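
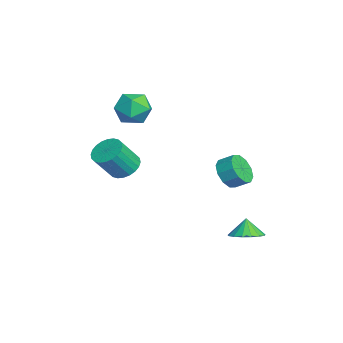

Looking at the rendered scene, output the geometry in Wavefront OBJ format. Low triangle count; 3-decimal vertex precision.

v 2.536 3.58 -3.259
v 3.475 3.72 -2.859
v 2.084 3.6 -2.201
v 3.311 4.178 -2.939
v 2.97 4.499 -3.091
v 2.529 4.609 -3.282
v 2.09 4.484 -3.467
v 1.753 4.151 -3.605
v 1.595 3.688 -3.663
v 1.653 3.199 -3.629
v 1.914 2.798 -3.51
v 2.317 2.576 -3.333
v 2.77 2.584 -3.139
v 3.17 2.819 -2.972
v 3.424 3.229 -2.872
v -2.435 -2.693 -0.263
v -1.463 -2.472 -0.479
v -0.872 -3.507 1.128
v -1.845 -3.727 1.343
v -1.562 -2.166 -0.245
v -0.971 -3.2 1.361
v -1.794 -1.94 -0.014
v -1.204 -2.974 1.592
v -2.124 -1.828 0.179
v -1.533 -2.862 1.785
v -2.501 -1.848 0.304
v -1.91 -2.882 1.911
v -2.868 -1.997 0.344
v -2.277 -3.031 1.95
v -3.169 -2.252 0.291
v -2.578 -3.286 1.897
v -3.359 -2.573 0.153
v -2.768 -3.607 1.76
v -3.408 -2.913 -0.048
v -2.817 -3.948 1.559
v -3.309 -3.22 -0.281
v -2.718 -4.254 1.325
v -3.076 -3.446 -0.512
v -2.486 -4.48 1.094
v -2.747 -3.558 -0.705
v -2.156 -4.592 0.901
v -2.37 -3.538 -0.831
v -1.779 -4.572 0.776
v -2.003 -3.389 -0.87
v -1.412 -4.423 0.736
v -1.702 -3.134 -0.817
v -1.111 -4.168 0.789
v -1.512 -2.813 -0.68
v -0.921 -3.847 0.927
v -1.538 2.95 -0.661
v -0.528 2.615 -0.774
v -0.192 3.436 -0.212
v -1.202 3.77 -0.099
v -0.667 3.018 -1.28
v -0.332 3.839 -0.717
v -1.139 3.395 -1.549
v -0.804 4.216 -0.986
v -1.763 3.602 -1.479
v -1.428 4.423 -0.916
v -2.301 3.559 -1.097
v -1.966 4.38 -0.534
v -2.548 3.284 -0.548
v -2.212 4.105 0.014
v -2.408 2.881 -0.043
v -2.073 3.702 0.52
v -1.936 2.504 0.226
v -1.601 3.325 0.789
v -1.312 2.297 0.156
v -0.977 3.118 0.719
v -0.774 2.34 -0.226
v -0.439 3.161 0.337
v -3.482 -1.074 3.71
v -2.368 -1.269 4.221
v -3.832 -3.051 3.719
v -2.718 -3.246 4.23
v -3.615 -2.695 4.887
v -3.399 -1.473 4.882
v -2.801 -2.847 3.058
v -2.585 -1.625 3.053
v -1.948 -2.365 3.819
v -2.451 -2.27 4.949
v -3.749 -2.05 2.991
v -4.252 -1.955 4.121
f 2 1 4
f 2 4 3
f 4 1 5
f 4 5 3
f 5 1 6
f 5 6 3
f 6 1 7
f 6 7 3
f 7 1 8
f 7 8 3
f 8 1 9
f 8 9 3
f 9 1 10
f 9 10 3
f 10 1 11
f 10 11 3
f 11 1 12
f 11 12 3
f 12 1 13
f 12 13 3
f 13 1 14
f 13 14 3
f 14 1 15
f 14 15 3
f 15 1 2
f 15 2 3
f 17 16 20
f 17 20 18
f 18 20 21
f 18 21 19
f 20 16 22
f 20 22 21
f 21 22 23
f 21 23 19
f 22 16 24
f 22 24 23
f 23 24 25
f 23 25 19
f 24 16 26
f 24 26 25
f 25 26 27
f 25 27 19
f 26 16 28
f 26 28 27
f 27 28 29
f 27 29 19
f 28 16 30
f 28 30 29
f 29 30 31
f 29 31 19
f 30 16 32
f 30 32 31
f 31 32 33
f 31 33 19
f 32 16 34
f 32 34 33
f 33 34 35
f 33 35 19
f 34 16 36
f 34 36 35
f 35 36 37
f 35 37 19
f 36 16 38
f 36 38 37
f 37 38 39
f 37 39 19
f 38 16 40
f 38 40 39
f 39 40 41
f 39 41 19
f 40 16 42
f 40 42 41
f 41 42 43
f 41 43 19
f 42 16 44
f 42 44 43
f 43 44 45
f 43 45 19
f 44 16 46
f 44 46 45
f 45 46 47
f 45 47 19
f 46 16 48
f 46 48 47
f 47 48 49
f 47 49 19
f 48 16 17
f 48 17 49
f 49 17 18
f 49 18 19
f 51 50 54
f 51 54 52
f 52 54 55
f 52 55 53
f 54 50 56
f 54 56 55
f 55 56 57
f 55 57 53
f 56 50 58
f 56 58 57
f 57 58 59
f 57 59 53
f 58 50 60
f 58 60 59
f 59 60 61
f 59 61 53
f 60 50 62
f 60 62 61
f 61 62 63
f 61 63 53
f 62 50 64
f 62 64 63
f 63 64 65
f 63 65 53
f 64 50 66
f 64 66 65
f 65 66 67
f 65 67 53
f 66 50 68
f 66 68 67
f 67 68 69
f 67 69 53
f 68 50 70
f 68 70 69
f 69 70 71
f 69 71 53
f 70 50 51
f 70 51 71
f 71 51 52
f 71 52 53
f 72 83 77
f 72 77 73
f 72 73 79
f 72 79 82
f 72 82 83
f 73 77 81
f 77 83 76
f 83 82 74
f 82 79 78
f 79 73 80
f 75 81 76
f 75 76 74
f 75 74 78
f 75 78 80
f 75 80 81
f 76 81 77
f 74 76 83
f 78 74 82
f 80 78 79
f 81 80 73



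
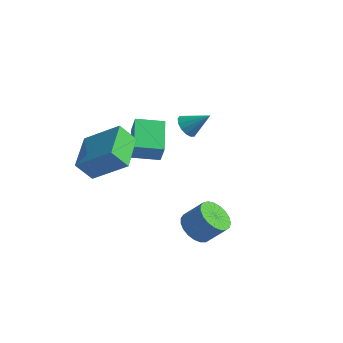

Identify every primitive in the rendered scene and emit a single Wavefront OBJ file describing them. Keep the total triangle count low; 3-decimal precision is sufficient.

v -2.311 -3.185 2.481
v -2.904 -3.695 3.47
v -3.172 -1.302 2.936
v -3.765 -1.812 3.925
v -0.595 -2.708 3.755
v -1.188 -3.218 4.744
v -1.456 -0.825 4.21
v -2.049 -1.335 5.199
v 2.517 -1.815 0.186
v 3.033 -1.33 -0.417
v 3.9 -1 0.591
v 3.383 -1.485 1.194
v 2.784 -1.063 -0.291
v 3.651 -0.732 0.718
v 2.489 -0.925 -0.082
v 3.355 -0.595 0.926
v 2.199 -0.942 0.173
v 3.065 -0.611 1.181
v 1.963 -1.109 0.43
v 2.83 -0.778 1.438
v 1.824 -1.399 0.645
v 2.69 -1.068 1.653
v 1.804 -1.76 0.78
v 2.67 -1.43 1.789
v 1.907 -2.131 0.813
v 2.774 -1.801 1.822
v 2.116 -2.448 0.737
v 2.983 -2.117 1.746
v 2.394 -2.655 0.566
v 3.261 -2.324 1.575
v 2.694 -2.717 0.329
v 3.56 -2.386 1.338
v 2.962 -2.623 0.068
v 3.829 -2.292 1.076
v 3.154 -2.389 -0.174
v 4.021 -2.059 0.835
v 3.236 -2.057 -0.353
v 4.102 -1.726 0.656
v 3.193 -1.682 -0.439
v 4.059 -1.351 0.57
v -1.269 3.136 2.977
v -0.797 2.729 2.637
v -0.231 3.584 3.883
v -0.786 3.053 2.464
v -0.904 3.399 2.428
v -1.12 3.675 2.539
v -1.376 3.806 2.767
v -1.604 3.757 3.052
v -1.742 3.543 3.316
v -1.753 3.219 3.49
v -1.635 2.873 3.525
v -1.419 2.597 3.414
v -1.162 2.466 3.186
v -0.935 2.514 2.901
v -3.31 1.355 2.976
v -2.889 1.089 4.035
v -2.163 2.227 2.74
v -1.743 1.961 3.799
v -2.317 -0.161 2.201
v -1.897 -0.427 3.26
v -1.171 0.711 1.965
v -0.75 0.445 3.024
f 2 4 1
f 5 2 1
f 1 4 3
f 3 5 1
f 2 8 4
f 6 2 5
f 6 8 2
f 4 8 3
f 7 5 3
f 3 8 7
f 7 6 5
f 8 6 7
f 10 9 13
f 10 13 11
f 11 13 14
f 11 14 12
f 13 9 15
f 13 15 14
f 14 15 16
f 14 16 12
f 15 9 17
f 15 17 16
f 16 17 18
f 16 18 12
f 17 9 19
f 17 19 18
f 18 19 20
f 18 20 12
f 19 9 21
f 19 21 20
f 20 21 22
f 20 22 12
f 21 9 23
f 21 23 22
f 22 23 24
f 22 24 12
f 23 9 25
f 23 25 24
f 24 25 26
f 24 26 12
f 25 9 27
f 25 27 26
f 26 27 28
f 26 28 12
f 27 9 29
f 27 29 28
f 28 29 30
f 28 30 12
f 29 9 31
f 29 31 30
f 30 31 32
f 30 32 12
f 31 9 33
f 31 33 32
f 32 33 34
f 32 34 12
f 33 9 35
f 33 35 34
f 34 35 36
f 34 36 12
f 35 9 37
f 35 37 36
f 36 37 38
f 36 38 12
f 37 9 39
f 37 39 38
f 38 39 40
f 38 40 12
f 39 9 10
f 39 10 40
f 40 10 11
f 40 11 12
f 42 41 44
f 42 44 43
f 44 41 45
f 44 45 43
f 45 41 46
f 45 46 43
f 46 41 47
f 46 47 43
f 47 41 48
f 47 48 43
f 48 41 49
f 48 49 43
f 49 41 50
f 49 50 43
f 50 41 51
f 50 51 43
f 51 41 52
f 51 52 43
f 52 41 53
f 52 53 43
f 53 41 54
f 53 54 43
f 54 41 42
f 54 42 43
f 56 58 55
f 59 56 55
f 55 58 57
f 57 59 55
f 56 62 58
f 60 56 59
f 60 62 56
f 58 62 57
f 61 59 57
f 57 62 61
f 61 60 59
f 62 60 61



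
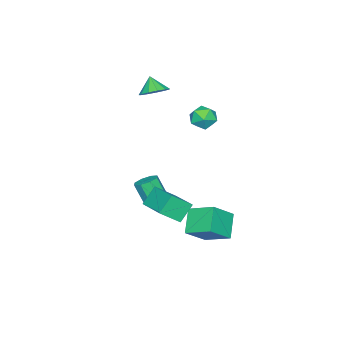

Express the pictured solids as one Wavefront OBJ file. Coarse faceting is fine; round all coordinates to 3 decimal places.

v -1.34 -3.59 2.889
v -0.87 -3.084 3.401
v -1.7 -4.13 3.751
v -1.301 -2.869 3.356
v -1.745 -2.883 3.162
v -2.06 -3.121 2.881
v -2.147 -3.508 2.603
v -1.977 -3.921 2.415
v -1.604 -4.229 2.378
v -1.148 -4.334 2.503
v -0.753 -4.203 2.75
v -0.544 -3.877 3.041
v -0.587 -3.46 3.284
v 2.032 -0.073 -2.048
v 2.835 -0.816 -1.159
v 2.993 1.59 -1.528
v 3.797 0.847 -0.638
v 2.863 -0.267 -2.962
v 3.667 -1.01 -2.072
v 3.825 1.396 -2.441
v 4.628 0.653 -1.552
v 0.236 1.296 3.181
v 0.922 0.922 3.462
v -0.302 0.098 2.898
v 0.384 -0.276 3.179
v -0.123 0.113 3.709
v 0.21 0.854 3.884
v 0.41 0.166 2.476
v 0.743 0.907 2.651
v 1.03 0.224 3.026
v 0.701 0.191 3.788
v -0.081 0.829 2.572
v -0.41 0.796 3.334
v 2.047 -1.231 -2.845
v 2.634 -1.556 -3.008
v 2.6 -2.253 -1.737
v 2.013 -1.929 -1.575
v 2.718 -1.1 -2.755
v 2.685 -1.797 -1.485
v 2.409 -0.721 -2.555
v 2.376 -1.418 -1.285
v 1.888 -0.641 -2.525
v 1.855 -1.338 -1.255
v 1.46 -0.907 -2.683
v 1.426 -1.604 -1.412
v 1.375 -1.363 -2.935
v 1.342 -2.06 -1.665
v 1.684 -1.742 -3.135
v 1.651 -2.439 -1.865
v 2.205 -1.822 -3.165
v 2.172 -2.519 -1.895
v 2.102 0.766 -2.699
v 2.045 2.262 -2.004
v 0.903 1.231 -3.796
v 0.846 2.726 -3.1
v 3.214 1.274 -3.7
v 3.157 2.769 -3.004
v 2.015 1.738 -4.796
v 1.958 3.234 -4.101
f 2 1 4
f 2 4 3
f 4 1 5
f 4 5 3
f 5 1 6
f 5 6 3
f 6 1 7
f 6 7 3
f 7 1 8
f 7 8 3
f 8 1 9
f 8 9 3
f 9 1 10
f 9 10 3
f 10 1 11
f 10 11 3
f 11 1 12
f 11 12 3
f 12 1 13
f 12 13 3
f 13 1 2
f 13 2 3
f 15 17 14
f 18 15 14
f 14 17 16
f 16 18 14
f 15 21 17
f 19 15 18
f 19 21 15
f 17 21 16
f 20 18 16
f 16 21 20
f 20 19 18
f 21 19 20
f 22 33 27
f 22 27 23
f 22 23 29
f 22 29 32
f 22 32 33
f 23 27 31
f 27 33 26
f 33 32 24
f 32 29 28
f 29 23 30
f 25 31 26
f 25 26 24
f 25 24 28
f 25 28 30
f 25 30 31
f 26 31 27
f 24 26 33
f 28 24 32
f 30 28 29
f 31 30 23
f 35 34 38
f 35 38 36
f 36 38 39
f 36 39 37
f 38 34 40
f 38 40 39
f 39 40 41
f 39 41 37
f 40 34 42
f 40 42 41
f 41 42 43
f 41 43 37
f 42 34 44
f 42 44 43
f 43 44 45
f 43 45 37
f 44 34 46
f 44 46 45
f 45 46 47
f 45 47 37
f 46 34 48
f 46 48 47
f 47 48 49
f 47 49 37
f 48 34 50
f 48 50 49
f 49 50 51
f 49 51 37
f 50 34 35
f 50 35 51
f 51 35 36
f 51 36 37
f 53 55 52
f 56 53 52
f 52 55 54
f 54 56 52
f 53 59 55
f 57 53 56
f 57 59 53
f 55 59 54
f 58 56 54
f 54 59 58
f 58 57 56
f 59 57 58



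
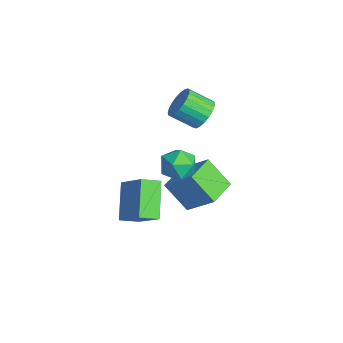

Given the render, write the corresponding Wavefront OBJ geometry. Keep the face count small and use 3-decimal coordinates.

v -0.417 2.51 1.891
v 0.192 3.3 1.839
v 0.768 1.56 1.341
v 1.377 2.35 1.289
v 1.089 1.999 2.179
v 0.356 2.587 2.519
v 0.604 2.273 0.661
v -0.129 2.861 1.001
v 0.823 3.154 1.079
v 1.123 2.984 2.017
v -0.163 1.876 1.163
v 0.137 1.706 2.101
v -3.083 1.44 -2.698
v -3.002 0.435 -2.284
v -1.628 2.116 -1.344
v -1.546 1.112 -0.93
v -1.514 0.968 -4.15
v -1.432 -0.036 -3.736
v -0.058 1.645 -2.796
v 0.023 0.64 -2.382
v -1.397 3.337 -3.662
v -2.224 2.405 -2.254
v -2.634 4.503 -3.617
v -3.461 3.571 -2.21
v -0.339 4.409 -2.33
v -1.166 3.477 -0.923
v -1.576 5.575 -2.286
v -2.403 4.643 -0.878
v -2.752 4.505 2.253
v -1.956 4.097 2.088
v -2.371 2.948 2.923
v -3.168 3.355 3.087
v -1.879 4.296 2.4
v -2.294 3.147 3.235
v -1.953 4.531 2.687
v -2.369 3.382 3.522
v -2.166 4.762 2.899
v -2.581 3.613 3.734
v -2.48 4.948 2.999
v -2.895 3.799 3.834
v -2.841 5.058 2.97
v -3.256 3.908 3.805
v -3.186 5.071 2.817
v -3.602 3.922 3.652
v -3.457 4.987 2.566
v -3.873 3.838 3.401
v -3.606 4.82 2.261
v -4.021 3.67 3.096
v -3.607 4.598 1.955
v -4.023 3.448 2.79
v -3.46 4.359 1.7
v -3.876 3.21 2.535
v -3.191 4.146 1.541
v -3.607 2.997 2.375
v -2.846 3.995 1.504
v -3.262 2.846 2.339
v -2.485 3.932 1.598
v -2.901 2.783 2.432
v -2.17 3.968 1.804
v -2.586 2.819 2.639
f 1 12 6
f 1 6 2
f 1 2 8
f 1 8 11
f 1 11 12
f 2 6 10
f 6 12 5
f 12 11 3
f 11 8 7
f 8 2 9
f 4 10 5
f 4 5 3
f 4 3 7
f 4 7 9
f 4 9 10
f 5 10 6
f 3 5 12
f 7 3 11
f 9 7 8
f 10 9 2
f 14 16 13
f 17 14 13
f 13 16 15
f 15 17 13
f 14 20 16
f 18 14 17
f 18 20 14
f 16 20 15
f 19 17 15
f 15 20 19
f 19 18 17
f 20 18 19
f 22 24 21
f 25 22 21
f 21 24 23
f 23 25 21
f 22 28 24
f 26 22 25
f 26 28 22
f 24 28 23
f 27 25 23
f 23 28 27
f 27 26 25
f 28 26 27
f 30 29 33
f 30 33 31
f 31 33 34
f 31 34 32
f 33 29 35
f 33 35 34
f 34 35 36
f 34 36 32
f 35 29 37
f 35 37 36
f 36 37 38
f 36 38 32
f 37 29 39
f 37 39 38
f 38 39 40
f 38 40 32
f 39 29 41
f 39 41 40
f 40 41 42
f 40 42 32
f 41 29 43
f 41 43 42
f 42 43 44
f 42 44 32
f 43 29 45
f 43 45 44
f 44 45 46
f 44 46 32
f 45 29 47
f 45 47 46
f 46 47 48
f 46 48 32
f 47 29 49
f 47 49 48
f 48 49 50
f 48 50 32
f 49 29 51
f 49 51 50
f 50 51 52
f 50 52 32
f 51 29 53
f 51 53 52
f 52 53 54
f 52 54 32
f 53 29 55
f 53 55 54
f 54 55 56
f 54 56 32
f 55 29 57
f 55 57 56
f 56 57 58
f 56 58 32
f 57 29 59
f 57 59 58
f 58 59 60
f 58 60 32
f 59 29 30
f 59 30 60
f 60 30 31
f 60 31 32



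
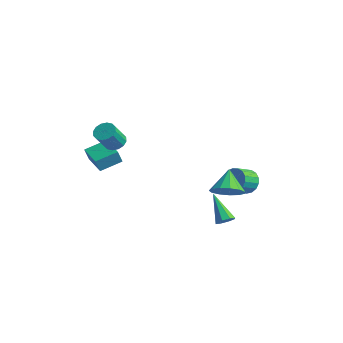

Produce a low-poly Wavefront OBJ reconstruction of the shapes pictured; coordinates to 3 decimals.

v -2.444 -1.931 0.57
v -2.084 -2.389 0.164
v -1.856 -3.308 1.404
v -2.216 -2.849 1.81
v -1.83 -2.155 0.291
v -1.603 -3.074 1.531
v -1.741 -1.861 0.493
v -1.514 -2.78 1.733
v -1.84 -1.585 0.715
v -1.613 -2.504 1.955
v -2.101 -1.402 0.899
v -1.874 -2.321 2.139
v -2.454 -1.361 0.994
v -2.227 -2.28 2.234
v -2.804 -1.472 0.976
v -2.576 -2.391 2.216
v -3.057 -1.706 0.849
v -2.83 -2.625 2.089
v -3.146 -2 0.647
v -2.919 -2.919 1.887
v -3.047 -2.276 0.425
v -2.82 -3.195 1.665
v -2.786 -2.459 0.241
v -2.559 -3.378 1.481
v -2.433 -2.5 0.146
v -2.206 -3.419 1.386
v -4.74 -2.133 -1.798
v -4.716 -2.471 -0.889
v -4.37 -0.796 -1.311
v -4.347 -1.134 -0.402
v -3.153 -2.506 -1.978
v -3.13 -2.844 -1.069
v -2.784 -1.169 -1.491
v -2.76 -1.507 -0.582
v 2.245 4.078 -2.843
v 2.89 4.343 -2.322
v 2.9 3.287 -1.797
v 2.255 3.022 -2.317
v 2.544 4.444 -2.112
v 2.555 3.388 -1.587
v 2.131 4.461 -2.07
v 2.141 3.405 -1.545
v 1.743 4.391 -2.204
v 1.753 3.334 -1.679
v 1.47 4.248 -2.485
v 1.481 3.192 -1.96
v 1.375 4.067 -2.848
v 1.385 3.011 -2.322
v 1.479 3.888 -3.209
v 1.489 2.832 -2.684
v 1.758 3.753 -3.487
v 1.769 2.697 -2.961
v 2.149 3.693 -3.617
v 2.16 2.636 -3.091
v 2.562 3.72 -3.569
v 2.573 2.664 -3.044
v 2.902 3.83 -3.356
v 2.913 2.773 -2.83
v 3.092 3.996 -3.024
v 3.102 2.94 -2.499
v 3.087 4.182 -2.651
v 3.098 3.125 -2.126
v 3.626 1.226 -4.417
v 4.063 1.194 -3.993
v 2.194 1.514 -2.923
v 3.993 1.63 -4.144
v 3.708 1.829 -4.456
v 3.375 1.675 -4.745
v 3.189 1.257 -4.842
v 3.26 0.822 -4.69
v 3.544 0.622 -4.379
v 3.877 0.776 -4.09
v 3.979 1.033 -1.769
v 4.642 0.669 -1.07
v 3.181 1.847 -0.591
v 4.866 1.169 -1.263
v 4.808 1.625 -1.617
v 4.487 1.894 -2.019
v 4.005 1.889 -2.342
v 3.515 1.612 -2.484
v 3.172 1.152 -2.398
v 3.086 0.654 -2.113
v 3.283 0.276 -1.719
v 3.701 0.139 -1.341
v 4.208 0.286 -1.099
f 2 1 5
f 2 5 3
f 3 5 6
f 3 6 4
f 5 1 7
f 5 7 6
f 6 7 8
f 6 8 4
f 7 1 9
f 7 9 8
f 8 9 10
f 8 10 4
f 9 1 11
f 9 11 10
f 10 11 12
f 10 12 4
f 11 1 13
f 11 13 12
f 12 13 14
f 12 14 4
f 13 1 15
f 13 15 14
f 14 15 16
f 14 16 4
f 15 1 17
f 15 17 16
f 16 17 18
f 16 18 4
f 17 1 19
f 17 19 18
f 18 19 20
f 18 20 4
f 19 1 21
f 19 21 20
f 20 21 22
f 20 22 4
f 21 1 23
f 21 23 22
f 22 23 24
f 22 24 4
f 23 1 25
f 23 25 24
f 24 25 26
f 24 26 4
f 25 1 2
f 25 2 26
f 26 2 3
f 26 3 4
f 28 30 27
f 31 28 27
f 27 30 29
f 29 31 27
f 28 34 30
f 32 28 31
f 32 34 28
f 30 34 29
f 33 31 29
f 29 34 33
f 33 32 31
f 34 32 33
f 36 35 39
f 36 39 37
f 37 39 40
f 37 40 38
f 39 35 41
f 39 41 40
f 40 41 42
f 40 42 38
f 41 35 43
f 41 43 42
f 42 43 44
f 42 44 38
f 43 35 45
f 43 45 44
f 44 45 46
f 44 46 38
f 45 35 47
f 45 47 46
f 46 47 48
f 46 48 38
f 47 35 49
f 47 49 48
f 48 49 50
f 48 50 38
f 49 35 51
f 49 51 50
f 50 51 52
f 50 52 38
f 51 35 53
f 51 53 52
f 52 53 54
f 52 54 38
f 53 35 55
f 53 55 54
f 54 55 56
f 54 56 38
f 55 35 57
f 55 57 56
f 56 57 58
f 56 58 38
f 57 35 59
f 57 59 58
f 58 59 60
f 58 60 38
f 59 35 61
f 59 61 60
f 60 61 62
f 60 62 38
f 61 35 36
f 61 36 62
f 62 36 37
f 62 37 38
f 64 63 66
f 64 66 65
f 66 63 67
f 66 67 65
f 67 63 68
f 67 68 65
f 68 63 69
f 68 69 65
f 69 63 70
f 69 70 65
f 70 63 71
f 70 71 65
f 71 63 72
f 71 72 65
f 72 63 64
f 72 64 65
f 74 73 76
f 74 76 75
f 76 73 77
f 76 77 75
f 77 73 78
f 77 78 75
f 78 73 79
f 78 79 75
f 79 73 80
f 79 80 75
f 80 73 81
f 80 81 75
f 81 73 82
f 81 82 75
f 82 73 83
f 82 83 75
f 83 73 84
f 83 84 75
f 84 73 85
f 84 85 75
f 85 73 74
f 85 74 75



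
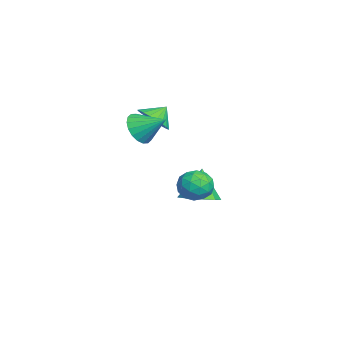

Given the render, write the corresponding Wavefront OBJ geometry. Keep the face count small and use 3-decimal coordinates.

v 0.503 -1.912 1.674
v 1.342 -2.26 1.608
v 1.037 -0.768 2.426
v 1.314 -2.029 1.277
v 1.125 -1.775 1.024
v 0.814 -1.548 0.9
v 0.44 -1.394 0.929
v 0.08 -1.342 1.106
v -0.197 -1.403 1.395
v -0.335 -1.565 1.739
v -0.307 -1.796 2.071
v -0.119 -2.05 2.324
v 0.193 -2.277 2.448
v 0.566 -2.431 2.419
v 0.927 -2.483 2.242
v 1.204 -2.422 1.953
v -2.934 -1.237 0.766
v -2.068 -1.136 1.116
v -3.286 -0.603 1.454
v -2.08 -0.853 0.847
v -2.241 -0.635 0.565
v -2.521 -0.522 0.317
v -2.873 -0.533 0.147
v -3.236 -0.665 0.084
v -3.546 -0.896 0.139
v -3.75 -1.187 0.302
v -3.814 -1.486 0.546
v -3.725 -1.742 0.828
v -3.5 -1.911 1.099
v -3.176 -1.963 1.312
v -2.811 -1.89 1.431
v -2.468 -1.704 1.435
v -2.204 -1.438 1.324
v 1.476 1.097 -1.441
v 2.173 0.862 -1.949
v 1.867 0.118 -0.451
v 2.564 -0.117 -0.959
v 2.549 0.684 -0.564
v 2.307 1.29 -1.175
v 1.733 -0.31 -1.225
v 1.491 0.296 -1.836
v 2.332 -0.007 -1.815
v 2.836 0.607 -1.406
v 1.204 0.373 -0.994
v 1.708 0.987 -0.585
v 1.79 1.066 -1.782
v 2.25 -0.086 -0.618
v 2.241 0.386 -0.386
v 2.651 0.247 -0.684
v 1.869 1.317 -1.327
v 2.279 1.179 -1.626
v 2.5 1.074 -0.811
v 1.761 -0.199 -0.774
v 2.171 -0.337 -1.073
v 1.389 0.733 -1.716
v 1.799 0.594 -2.014
v 1.54 -0.094 -1.589
v 2.293 0.416 -2.002
v 2.523 -0.159 -1.42
v 2.034 -0.272 -1.576
v 1.892 0.083 -1.935
v 2.59 0.778 -1.761
v 2.819 0.202 -1.18
v 2.811 0.673 -0.947
v 2.669 1.029 -1.307
v 2.683 0.267 -1.683
v 1.221 0.778 -1.22
v 1.45 0.202 -0.639
v 1.371 -0.049 -1.093
v 1.229 0.307 -1.453
v 1.517 1.139 -0.98
v 1.747 0.564 -0.398
v 2.148 0.897 -0.465
v 2.006 1.252 -0.824
v 1.357 0.713 -0.717
v -3.564 0.939 -4.739
v -2.613 0.92 -4.318
v -4.296 1.101 -3.081
v -2.853 1.658 -4.496
v -3.509 1.975 -4.816
v -4.198 1.685 -5.092
v -4.515 0.958 -5.161
v -4.275 0.22 -4.983
v -3.619 -0.097 -4.662
v -2.931 0.193 -4.387
f 2 1 4
f 2 4 3
f 4 1 5
f 4 5 3
f 5 1 6
f 5 6 3
f 6 1 7
f 6 7 3
f 7 1 8
f 7 8 3
f 8 1 9
f 8 9 3
f 9 1 10
f 9 10 3
f 10 1 11
f 10 11 3
f 11 1 12
f 11 12 3
f 12 1 13
f 12 13 3
f 13 1 14
f 13 14 3
f 14 1 15
f 14 15 3
f 15 1 16
f 15 16 3
f 16 1 2
f 16 2 3
f 18 17 20
f 18 20 19
f 20 17 21
f 20 21 19
f 21 17 22
f 21 22 19
f 22 17 23
f 22 23 19
f 23 17 24
f 23 24 19
f 24 17 25
f 24 25 19
f 25 17 26
f 25 26 19
f 26 17 27
f 26 27 19
f 27 17 28
f 27 28 19
f 28 17 29
f 28 29 19
f 29 17 30
f 29 30 19
f 30 17 31
f 30 31 19
f 31 17 32
f 31 32 19
f 32 17 33
f 32 33 19
f 33 17 18
f 33 18 19
f 34 71 50
f 71 45 74
f 50 74 39
f 71 74 50
f 34 50 46
f 50 39 51
f 46 51 35
f 50 51 46
f 34 46 55
f 46 35 56
f 55 56 41
f 46 56 55
f 34 55 67
f 55 41 70
f 67 70 44
f 55 70 67
f 34 67 71
f 67 44 75
f 71 75 45
f 67 75 71
f 35 51 62
f 51 39 65
f 62 65 43
f 51 65 62
f 39 74 52
f 74 45 73
f 52 73 38
f 74 73 52
f 45 75 72
f 75 44 68
f 72 68 36
f 75 68 72
f 44 70 69
f 70 41 57
f 69 57 40
f 70 57 69
f 41 56 61
f 56 35 58
f 61 58 42
f 56 58 61
f 37 63 49
f 63 43 64
f 49 64 38
f 63 64 49
f 37 49 47
f 49 38 48
f 47 48 36
f 49 48 47
f 37 47 54
f 47 36 53
f 54 53 40
f 47 53 54
f 37 54 59
f 54 40 60
f 59 60 42
f 54 60 59
f 37 59 63
f 59 42 66
f 63 66 43
f 59 66 63
f 38 64 52
f 64 43 65
f 52 65 39
f 64 65 52
f 36 48 72
f 48 38 73
f 72 73 45
f 48 73 72
f 40 53 69
f 53 36 68
f 69 68 44
f 53 68 69
f 42 60 61
f 60 40 57
f 61 57 41
f 60 57 61
f 43 66 62
f 66 42 58
f 62 58 35
f 66 58 62
f 77 76 79
f 77 79 78
f 79 76 80
f 79 80 78
f 80 76 81
f 80 81 78
f 81 76 82
f 81 82 78
f 82 76 83
f 82 83 78
f 83 76 84
f 83 84 78
f 84 76 85
f 84 85 78
f 85 76 77
f 85 77 78



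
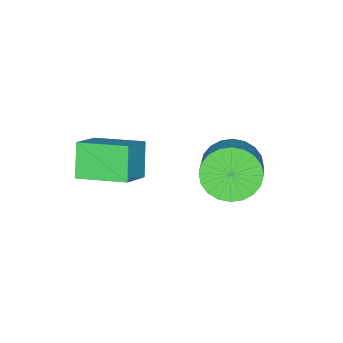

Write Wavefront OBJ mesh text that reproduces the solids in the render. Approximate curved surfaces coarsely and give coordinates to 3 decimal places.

v 1.937 -3.257 0.894
v 2.974 -3.031 1.61
v 1.332 -1.669 1.271
v 2.369 -1.444 1.986
v 2.551 -2.776 -0.146
v 3.588 -2.551 0.569
v 1.946 -1.189 0.23
v 2.983 -0.963 0.946
v -0.84 0.045 -0.551
v -0.186 0.066 -1.294
v 1.035 0.977 -0.191
v 0.38 0.955 0.551
v -0.378 0.396 -1.353
v 0.843 1.307 -0.251
v -0.641 0.672 -1.29
v 0.58 1.583 -0.188
v -0.934 0.853 -1.115
v 0.287 1.764 -0.013
v -1.213 0.911 -0.854
v 0.008 1.821 0.248
v -1.435 0.836 -0.547
v -0.214 1.747 0.555
v -1.566 0.642 -0.24
v -0.346 1.552 0.862
v -1.587 0.356 0.019
v -0.367 1.267 1.121
v -1.495 0.023 0.191
v -0.274 0.934 1.294
v -1.303 -0.307 0.251
v -0.082 0.604 1.353
v -1.04 -0.583 0.188
v 0.181 0.328 1.29
v -0.747 -0.764 0.013
v 0.474 0.147 1.115
v -0.468 -0.821 -0.248
v 0.753 0.089 0.854
v -0.246 -0.747 -0.555
v 0.975 0.164 0.547
v -0.114 -0.552 -0.862
v 1.106 0.358 0.24
v -0.093 -0.267 -1.121
v 1.127 0.644 -0.019
f 2 4 1
f 5 2 1
f 1 4 3
f 3 5 1
f 2 8 4
f 6 2 5
f 6 8 2
f 4 8 3
f 7 5 3
f 3 8 7
f 7 6 5
f 8 6 7
f 10 9 13
f 10 13 11
f 11 13 14
f 11 14 12
f 13 9 15
f 13 15 14
f 14 15 16
f 14 16 12
f 15 9 17
f 15 17 16
f 16 17 18
f 16 18 12
f 17 9 19
f 17 19 18
f 18 19 20
f 18 20 12
f 19 9 21
f 19 21 20
f 20 21 22
f 20 22 12
f 21 9 23
f 21 23 22
f 22 23 24
f 22 24 12
f 23 9 25
f 23 25 24
f 24 25 26
f 24 26 12
f 25 9 27
f 25 27 26
f 26 27 28
f 26 28 12
f 27 9 29
f 27 29 28
f 28 29 30
f 28 30 12
f 29 9 31
f 29 31 30
f 30 31 32
f 30 32 12
f 31 9 33
f 31 33 32
f 32 33 34
f 32 34 12
f 33 9 35
f 33 35 34
f 34 35 36
f 34 36 12
f 35 9 37
f 35 37 36
f 36 37 38
f 36 38 12
f 37 9 39
f 37 39 38
f 38 39 40
f 38 40 12
f 39 9 41
f 39 41 40
f 40 41 42
f 40 42 12
f 41 9 10
f 41 10 42
f 42 10 11
f 42 11 12



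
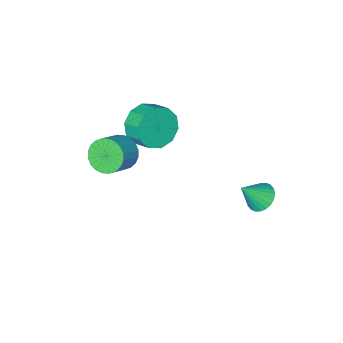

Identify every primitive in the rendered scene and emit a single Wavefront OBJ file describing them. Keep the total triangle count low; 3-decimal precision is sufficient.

v -0.535 -3.663 3.156
v 0.244 -3.277 2.498
v 0.154 -2.332 2.946
v -0.625 -2.717 3.604
v -0.35 -3.188 2.192
v -0.44 -2.243 2.64
v -1.014 -3.281 2.254
v -1.104 -2.336 2.703
v -1.496 -3.519 2.661
v -1.585 -2.574 3.109
v -1.61 -3.813 3.257
v -1.7 -2.867 3.705
v -1.314 -4.048 3.814
v -1.404 -3.103 4.262
v -0.72 -4.137 4.12
v -0.81 -3.192 4.568
v -0.056 -4.044 4.057
v -0.146 -3.099 4.506
v 0.425 -3.806 3.651
v 0.336 -2.861 4.099
v 0.54 -3.513 3.055
v 0.45 -2.567 3.503
v 1.556 -2.385 3.462
v 2.061 -2.408 2.742
v 3.07 -2.038 3.438
v 2.564 -2.015 4.158
v 1.948 -2.084 2.734
v 2.956 -1.714 3.43
v 1.775 -1.806 2.837
v 2.783 -1.436 3.533
v 1.569 -1.616 3.034
v 2.577 -1.246 3.731
v 1.36 -1.543 3.297
v 2.369 -1.173 3.994
v 1.182 -1.598 3.585
v 2.19 -1.228 4.282
v 1.06 -1.773 3.855
v 2.068 -1.403 4.551
v 1.014 -2.041 4.064
v 2.022 -1.671 4.76
v 1.05 -2.362 4.182
v 2.059 -1.992 4.878
v 1.164 -2.686 4.19
v 2.172 -2.316 4.886
v 1.337 -2.964 4.087
v 2.345 -2.594 4.783
v 1.543 -3.154 3.889
v 2.551 -2.784 4.586
v 1.751 -3.227 3.626
v 2.76 -2.857 4.323
v 1.93 -3.172 3.338
v 2.938 -2.802 4.035
v 2.052 -2.997 3.069
v 3.06 -2.627 3.765
v 2.098 -2.729 2.86
v 3.106 -2.359 3.556
v -3.561 0.907 -0.208
v -3.126 1.498 -0.441
v -2.639 0.653 0.868
v -3.312 1.635 -0.249
v -3.536 1.661 -0.051
v -3.764 1.572 0.123
v -3.962 1.382 0.247
v -4.098 1.119 0.301
v -4.152 0.825 0.278
v -4.116 0.543 0.181
v -3.996 0.316 0.024
v -3.81 0.18 -0.168
v -3.585 0.154 -0.366
v -3.357 0.243 -0.54
v -3.16 0.433 -0.664
v -3.024 0.695 -0.718
v -2.97 0.99 -0.695
v -3.005 1.272 -0.598
f 2 1 5
f 2 5 3
f 3 5 6
f 3 6 4
f 5 1 7
f 5 7 6
f 6 7 8
f 6 8 4
f 7 1 9
f 7 9 8
f 8 9 10
f 8 10 4
f 9 1 11
f 9 11 10
f 10 11 12
f 10 12 4
f 11 1 13
f 11 13 12
f 12 13 14
f 12 14 4
f 13 1 15
f 13 15 14
f 14 15 16
f 14 16 4
f 15 1 17
f 15 17 16
f 16 17 18
f 16 18 4
f 17 1 19
f 17 19 18
f 18 19 20
f 18 20 4
f 19 1 21
f 19 21 20
f 20 21 22
f 20 22 4
f 21 1 2
f 21 2 22
f 22 2 3
f 22 3 4
f 24 23 27
f 24 27 25
f 25 27 28
f 25 28 26
f 27 23 29
f 27 29 28
f 28 29 30
f 28 30 26
f 29 23 31
f 29 31 30
f 30 31 32
f 30 32 26
f 31 23 33
f 31 33 32
f 32 33 34
f 32 34 26
f 33 23 35
f 33 35 34
f 34 35 36
f 34 36 26
f 35 23 37
f 35 37 36
f 36 37 38
f 36 38 26
f 37 23 39
f 37 39 38
f 38 39 40
f 38 40 26
f 39 23 41
f 39 41 40
f 40 41 42
f 40 42 26
f 41 23 43
f 41 43 42
f 42 43 44
f 42 44 26
f 43 23 45
f 43 45 44
f 44 45 46
f 44 46 26
f 45 23 47
f 45 47 46
f 46 47 48
f 46 48 26
f 47 23 49
f 47 49 48
f 48 49 50
f 48 50 26
f 49 23 51
f 49 51 50
f 50 51 52
f 50 52 26
f 51 23 53
f 51 53 52
f 52 53 54
f 52 54 26
f 53 23 55
f 53 55 54
f 54 55 56
f 54 56 26
f 55 23 24
f 55 24 56
f 56 24 25
f 56 25 26
f 58 57 60
f 58 60 59
f 60 57 61
f 60 61 59
f 61 57 62
f 61 62 59
f 62 57 63
f 62 63 59
f 63 57 64
f 63 64 59
f 64 57 65
f 64 65 59
f 65 57 66
f 65 66 59
f 66 57 67
f 66 67 59
f 67 57 68
f 67 68 59
f 68 57 69
f 68 69 59
f 69 57 70
f 69 70 59
f 70 57 71
f 70 71 59
f 71 57 72
f 71 72 59
f 72 57 73
f 72 73 59
f 73 57 74
f 73 74 59
f 74 57 58
f 74 58 59



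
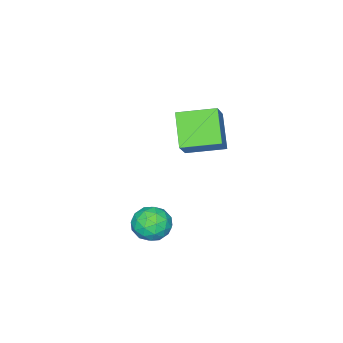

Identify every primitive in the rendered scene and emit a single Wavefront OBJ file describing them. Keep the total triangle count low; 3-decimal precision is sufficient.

v -3.583 -1.381 1.11
v -2.514 -0.879 2.346
v -2.505 -0.263 -0.275
v -1.436 0.238 0.962
v -2.404 -2.978 0.738
v -1.335 -2.477 1.975
v -1.326 -1.861 -0.646
v -0.257 -1.359 0.59
v 2.346 -0.425 -1.901
v 2.79 0.256 -1.285
v 3.73 -0.516 -2.795
v 4.174 0.165 -2.179
v 3.959 -0.771 -1.834
v 3.103 -0.714 -1.282
v 3.417 0.454 -2.798
v 2.561 0.511 -2.246
v 3.451 0.8 -1.839
v 3.786 0.042 -1.243
v 2.734 -0.302 -2.837
v 3.069 -1.06 -2.241
v 2.447 -0.076 -1.514
v 4.073 -0.184 -2.566
v 3.947 -0.733 -2.363
v 4.208 -0.333 -2.001
v 2.631 -0.647 -1.513
v 2.891 -0.247 -1.15
v 3.579 -0.85 -1.474
v 3.629 -0.013 -2.93
v 3.889 0.387 -2.567
v 2.312 0.073 -2.079
v 2.573 0.473 -1.717
v 2.941 0.59 -2.606
v 3.096 0.643 -1.478
v 3.909 0.59 -2.004
v 3.464 0.76 -2.368
v 2.962 0.793 -2.043
v 3.293 0.198 -1.128
v 4.106 0.145 -1.653
v 3.98 -0.405 -1.451
v 3.477 -0.372 -1.126
v 3.681 0.518 -1.454
v 2.414 -0.405 -2.427
v 3.227 -0.458 -2.952
v 3.043 0.112 -2.954
v 2.54 0.145 -2.629
v 2.611 -0.85 -2.076
v 3.424 -0.903 -2.602
v 3.558 -1.053 -2.037
v 3.056 -1.02 -1.712
v 2.839 -0.778 -2.626
f 2 4 1
f 5 2 1
f 1 4 3
f 3 5 1
f 2 8 4
f 6 2 5
f 6 8 2
f 4 8 3
f 7 5 3
f 3 8 7
f 7 6 5
f 8 6 7
f 9 46 25
f 46 20 49
f 25 49 14
f 46 49 25
f 9 25 21
f 25 14 26
f 21 26 10
f 25 26 21
f 9 21 30
f 21 10 31
f 30 31 16
f 21 31 30
f 9 30 42
f 30 16 45
f 42 45 19
f 30 45 42
f 9 42 46
f 42 19 50
f 46 50 20
f 42 50 46
f 10 26 37
f 26 14 40
f 37 40 18
f 26 40 37
f 14 49 27
f 49 20 48
f 27 48 13
f 49 48 27
f 20 50 47
f 50 19 43
f 47 43 11
f 50 43 47
f 19 45 44
f 45 16 32
f 44 32 15
f 45 32 44
f 16 31 36
f 31 10 33
f 36 33 17
f 31 33 36
f 12 38 24
f 38 18 39
f 24 39 13
f 38 39 24
f 12 24 22
f 24 13 23
f 22 23 11
f 24 23 22
f 12 22 29
f 22 11 28
f 29 28 15
f 22 28 29
f 12 29 34
f 29 15 35
f 34 35 17
f 29 35 34
f 12 34 38
f 34 17 41
f 38 41 18
f 34 41 38
f 13 39 27
f 39 18 40
f 27 40 14
f 39 40 27
f 11 23 47
f 23 13 48
f 47 48 20
f 23 48 47
f 15 28 44
f 28 11 43
f 44 43 19
f 28 43 44
f 17 35 36
f 35 15 32
f 36 32 16
f 35 32 36
f 18 41 37
f 41 17 33
f 37 33 10
f 41 33 37



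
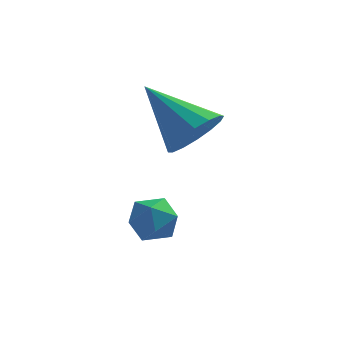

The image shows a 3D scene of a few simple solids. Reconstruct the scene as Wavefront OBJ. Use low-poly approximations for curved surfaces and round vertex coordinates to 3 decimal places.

v -1.096 2.348 -3.958
v -0.728 1.998 -3.411
v -1.212 1.302 -4.549
v -0.844 0.952 -4.002
v -1.528 1.223 -3.877
v -1.456 1.87 -3.512
v -0.484 1.43 -4.448
v -0.412 2.077 -4.083
v -0.349 1.431 -3.714
v -0.995 1.303 -3.361
v -0.945 1.997 -4.599
v -1.591 1.869 -4.246
v -0.051 3.046 -1.643
v 0.611 3.444 -1.162
v -1.449 3.914 -0.437
v 0.507 3.751 -1.504
v 0.253 3.87 -1.883
v -0.082 3.767 -2.197
v -0.409 3.472 -2.364
v -0.64 3.062 -2.337
v -0.713 2.648 -2.124
v -0.609 2.341 -1.783
v -0.356 2.223 -1.404
v -0.02 2.325 -1.089
v 0.307 2.621 -0.923
v 0.538 3.03 -0.95
f 1 12 6
f 1 6 2
f 1 2 8
f 1 8 11
f 1 11 12
f 2 6 10
f 6 12 5
f 12 11 3
f 11 8 7
f 8 2 9
f 4 10 5
f 4 5 3
f 4 3 7
f 4 7 9
f 4 9 10
f 5 10 6
f 3 5 12
f 7 3 11
f 9 7 8
f 10 9 2
f 14 13 16
f 14 16 15
f 16 13 17
f 16 17 15
f 17 13 18
f 17 18 15
f 18 13 19
f 18 19 15
f 19 13 20
f 19 20 15
f 20 13 21
f 20 21 15
f 21 13 22
f 21 22 15
f 22 13 23
f 22 23 15
f 23 13 24
f 23 24 15
f 24 13 25
f 24 25 15
f 25 13 26
f 25 26 15
f 26 13 14
f 26 14 15



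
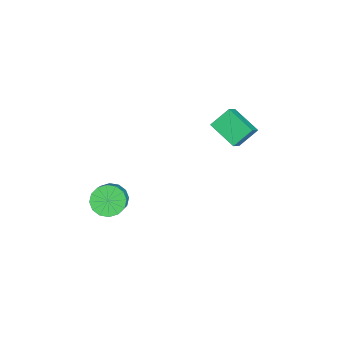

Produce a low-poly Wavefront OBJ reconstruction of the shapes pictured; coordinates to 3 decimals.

v -4.577 2.165 3.13
v -4.964 2.918 3.784
v -3.704 3.076 2.598
v -4.091 3.829 3.252
v -3.829 1.891 3.888
v -4.216 2.644 4.542
v -2.956 2.802 3.356
v -3.343 3.555 4.01
v -0.806 -2.028 2.114
v -0.352 -2.336 1.664
v 1.12 -2.379 3.175
v 0.666 -2.072 3.626
v -0.298 -1.975 1.621
v 1.174 -2.018 3.132
v -0.38 -1.628 1.711
v 1.092 -1.672 3.222
v -0.576 -1.389 1.909
v 0.896 -1.432 3.42
v -0.834 -1.321 2.162
v 0.638 -1.364 3.673
v -1.084 -1.442 2.402
v 0.388 -1.485 3.913
v -1.26 -1.721 2.565
v 0.212 -1.764 4.076
v -1.314 -2.082 2.608
v 0.158 -2.125 4.119
v -1.232 -2.428 2.518
v 0.24 -2.472 4.029
v -1.036 -2.668 2.32
v 0.436 -2.711 3.831
v -0.778 -2.736 2.067
v 0.694 -2.779 3.578
v -0.528 -2.615 1.827
v 0.944 -2.658 3.338
f 2 4 1
f 5 2 1
f 1 4 3
f 3 5 1
f 2 8 4
f 6 2 5
f 6 8 2
f 4 8 3
f 7 5 3
f 3 8 7
f 7 6 5
f 8 6 7
f 10 9 13
f 10 13 11
f 11 13 14
f 11 14 12
f 13 9 15
f 13 15 14
f 14 15 16
f 14 16 12
f 15 9 17
f 15 17 16
f 16 17 18
f 16 18 12
f 17 9 19
f 17 19 18
f 18 19 20
f 18 20 12
f 19 9 21
f 19 21 20
f 20 21 22
f 20 22 12
f 21 9 23
f 21 23 22
f 22 23 24
f 22 24 12
f 23 9 25
f 23 25 24
f 24 25 26
f 24 26 12
f 25 9 27
f 25 27 26
f 26 27 28
f 26 28 12
f 27 9 29
f 27 29 28
f 28 29 30
f 28 30 12
f 29 9 31
f 29 31 30
f 30 31 32
f 30 32 12
f 31 9 33
f 31 33 32
f 32 33 34
f 32 34 12
f 33 9 10
f 33 10 34
f 34 10 11
f 34 11 12



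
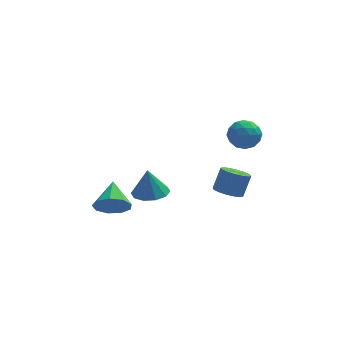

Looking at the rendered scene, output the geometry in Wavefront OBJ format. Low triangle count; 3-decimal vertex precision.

v 2.825 0.838 2.343
v 3.304 0.295 1.734
v 2.296 -0.415 3.046
v 2.775 -0.958 2.437
v 3.241 -0.44 3.076
v 3.569 0.335 2.642
v 2.031 -0.455 2.138
v 2.359 0.32 1.704
v 2.813 -0.504 1.608
v 3.561 -0.495 2.187
v 2.039 0.375 2.593
v 2.787 0.384 3.172
v 3.111 0.677 1.977
v 2.489 -0.797 2.803
v 2.763 -0.492 3.179
v 3.045 -0.811 2.821
v 3.267 0.7 2.51
v 3.548 0.38 2.153
v 3.511 -0.051 2.941
v 2.052 -0.5 2.627
v 2.333 -0.82 2.27
v 2.555 0.691 1.959
v 2.837 0.372 1.601
v 2.089 -0.069 1.839
v 3.104 -0.113 1.545
v 2.793 -0.849 1.958
v 2.356 -0.553 1.782
v 2.548 -0.098 1.527
v 3.544 -0.107 1.885
v 3.232 -0.844 2.298
v 3.507 -0.539 2.674
v 3.699 -0.084 2.419
v 3.255 -0.577 1.811
v 2.368 0.724 2.482
v 2.056 -0.013 2.895
v 1.901 -0.036 2.361
v 2.093 0.419 2.106
v 2.807 0.729 2.822
v 2.496 -0.007 3.235
v 3.052 -0.022 3.253
v 3.244 0.433 2.998
v 2.345 0.457 2.969
v 2.217 2.873 -4.159
v 2.745 3.392 -4.574
v 3.192 3.927 -3.337
v 2.663 3.407 -2.921
v 2.37 3.618 -4.536
v 2.816 4.153 -3.299
v 1.953 3.645 -4.397
v 2.4 4.18 -3.16
v 1.607 3.464 -4.194
v 2.054 3.999 -2.957
v 1.424 3.125 -3.982
v 1.871 3.66 -2.744
v 1.454 2.718 -3.816
v 1.901 3.253 -2.579
v 1.688 2.353 -3.743
v 2.135 2.888 -2.506
v 2.064 2.127 -3.781
v 2.51 2.662 -2.544
v 2.48 2.1 -3.92
v 2.927 2.635 -2.683
v 2.826 2.281 -4.123
v 3.273 2.816 -2.886
v 3.009 2.62 -4.336
v 3.456 3.155 -3.098
v 2.979 3.027 -4.501
v 3.426 3.562 -3.264
v -1.872 3.184 -4.274
v -1.077 2.51 -4.146
v -2.028 3.316 -2.606
v -0.83 3.11 -4.17
v -0.981 3.738 -4.234
v -1.472 4.154 -4.313
v -2.116 4.2 -4.377
v -2.667 3.858 -4.402
v -2.914 3.258 -4.377
v -2.763 2.63 -4.313
v -2.272 2.214 -4.234
v -1.628 2.168 -4.17
v -3.89 -1.959 -1.511
v -3.334 -2.355 -0.766
v -3.83 -0.441 -0.749
v -2.923 -2.119 -1.269
v -2.964 -1.809 -1.885
v -3.439 -1.569 -2.325
v -4.125 -1.512 -2.385
v -4.701 -1.664 -2.036
v -4.898 -1.955 -1.441
v -4.623 -2.247 -0.878
v -4.005 -2.405 -0.612
f 1 38 17
f 38 12 41
f 17 41 6
f 38 41 17
f 1 17 13
f 17 6 18
f 13 18 2
f 17 18 13
f 1 13 22
f 13 2 23
f 22 23 8
f 13 23 22
f 1 22 34
f 22 8 37
f 34 37 11
f 22 37 34
f 1 34 38
f 34 11 42
f 38 42 12
f 34 42 38
f 2 18 29
f 18 6 32
f 29 32 10
f 18 32 29
f 6 41 19
f 41 12 40
f 19 40 5
f 41 40 19
f 12 42 39
f 42 11 35
f 39 35 3
f 42 35 39
f 11 37 36
f 37 8 24
f 36 24 7
f 37 24 36
f 8 23 28
f 23 2 25
f 28 25 9
f 23 25 28
f 4 30 16
f 30 10 31
f 16 31 5
f 30 31 16
f 4 16 14
f 16 5 15
f 14 15 3
f 16 15 14
f 4 14 21
f 14 3 20
f 21 20 7
f 14 20 21
f 4 21 26
f 21 7 27
f 26 27 9
f 21 27 26
f 4 26 30
f 26 9 33
f 30 33 10
f 26 33 30
f 5 31 19
f 31 10 32
f 19 32 6
f 31 32 19
f 3 15 39
f 15 5 40
f 39 40 12
f 15 40 39
f 7 20 36
f 20 3 35
f 36 35 11
f 20 35 36
f 9 27 28
f 27 7 24
f 28 24 8
f 27 24 28
f 10 33 29
f 33 9 25
f 29 25 2
f 33 25 29
f 44 43 47
f 44 47 45
f 45 47 48
f 45 48 46
f 47 43 49
f 47 49 48
f 48 49 50
f 48 50 46
f 49 43 51
f 49 51 50
f 50 51 52
f 50 52 46
f 51 43 53
f 51 53 52
f 52 53 54
f 52 54 46
f 53 43 55
f 53 55 54
f 54 55 56
f 54 56 46
f 55 43 57
f 55 57 56
f 56 57 58
f 56 58 46
f 57 43 59
f 57 59 58
f 58 59 60
f 58 60 46
f 59 43 61
f 59 61 60
f 60 61 62
f 60 62 46
f 61 43 63
f 61 63 62
f 62 63 64
f 62 64 46
f 63 43 65
f 63 65 64
f 64 65 66
f 64 66 46
f 65 43 67
f 65 67 66
f 66 67 68
f 66 68 46
f 67 43 44
f 67 44 68
f 68 44 45
f 68 45 46
f 70 69 72
f 70 72 71
f 72 69 73
f 72 73 71
f 73 69 74
f 73 74 71
f 74 69 75
f 74 75 71
f 75 69 76
f 75 76 71
f 76 69 77
f 76 77 71
f 77 69 78
f 77 78 71
f 78 69 79
f 78 79 71
f 79 69 80
f 79 80 71
f 80 69 70
f 80 70 71
f 82 81 84
f 82 84 83
f 84 81 85
f 84 85 83
f 85 81 86
f 85 86 83
f 86 81 87
f 86 87 83
f 87 81 88
f 87 88 83
f 88 81 89
f 88 89 83
f 89 81 90
f 89 90 83
f 90 81 91
f 90 91 83
f 91 81 82
f 91 82 83



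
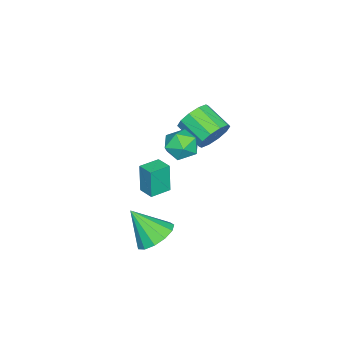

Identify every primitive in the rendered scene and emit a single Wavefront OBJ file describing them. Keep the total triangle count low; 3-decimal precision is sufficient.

v 0.543 -0.053 3.639
v 1.066 0.06 4.315
v 1.314 -1.14 3.225
v 1.837 -1.027 3.901
v 1.029 -1.304 4.022
v 0.553 -0.632 4.278
v 1.827 -0.448 3.262
v 1.351 0.224 3.518
v 1.859 -0.184 4.083
v 1.366 -0.713 4.552
v 1.014 -0.367 2.988
v 0.521 -0.896 3.457
v -2.009 -0.239 1.94
v -1.382 -0.192 2.584
v -1.924 -1.434 3.203
v -2.551 -1.481 2.56
v -1.828 0.09 2.758
v -2.371 -1.152 3.378
v -2.344 0.246 2.62
v -2.886 -0.996 3.239
v -2.732 0.217 2.222
v -3.274 -1.025 2.842
v -2.843 0.014 1.717
v -3.385 -1.228 2.336
v -2.636 -0.286 1.297
v -3.178 -1.528 1.916
v -2.189 -0.568 1.122
v -2.732 -1.81 1.742
v -1.674 -0.724 1.261
v -2.216 -1.966 1.88
v -1.286 -0.695 1.658
v -1.828 -1.937 2.278
v -1.175 -0.492 2.164
v -1.717 -1.734 2.783
v 1.975 -1.42 -2.158
v 2.749 -1.915 -2.579
v 2.005 -2.58 -0.742
v 2.977 -1.509 -2.251
v 2.887 -1.075 -1.894
v 2.508 -0.751 -1.621
v 1.96 -0.639 -1.518
v 1.416 -0.775 -1.618
v 1.05 -1.116 -1.89
v 0.978 -1.553 -2.246
v 1.223 -1.949 -2.575
v 1.706 -2.176 -2.771
v 2.275 -2.163 -2.773
v -0.57 -2.293 -0.85
v -0.735 -2.39 0.657
v -0.153 -1.593 -0.76
v -0.318 -1.69 0.748
v 0.318 -2.83 -0.788
v 0.153 -2.927 0.72
v 0.735 -2.13 -0.697
v 0.57 -2.227 0.81
f 1 12 6
f 1 6 2
f 1 2 8
f 1 8 11
f 1 11 12
f 2 6 10
f 6 12 5
f 12 11 3
f 11 8 7
f 8 2 9
f 4 10 5
f 4 5 3
f 4 3 7
f 4 7 9
f 4 9 10
f 5 10 6
f 3 5 12
f 7 3 11
f 9 7 8
f 10 9 2
f 14 13 17
f 14 17 15
f 15 17 18
f 15 18 16
f 17 13 19
f 17 19 18
f 18 19 20
f 18 20 16
f 19 13 21
f 19 21 20
f 20 21 22
f 20 22 16
f 21 13 23
f 21 23 22
f 22 23 24
f 22 24 16
f 23 13 25
f 23 25 24
f 24 25 26
f 24 26 16
f 25 13 27
f 25 27 26
f 26 27 28
f 26 28 16
f 27 13 29
f 27 29 28
f 28 29 30
f 28 30 16
f 29 13 31
f 29 31 30
f 30 31 32
f 30 32 16
f 31 13 33
f 31 33 32
f 32 33 34
f 32 34 16
f 33 13 14
f 33 14 34
f 34 14 15
f 34 15 16
f 36 35 38
f 36 38 37
f 38 35 39
f 38 39 37
f 39 35 40
f 39 40 37
f 40 35 41
f 40 41 37
f 41 35 42
f 41 42 37
f 42 35 43
f 42 43 37
f 43 35 44
f 43 44 37
f 44 35 45
f 44 45 37
f 45 35 46
f 45 46 37
f 46 35 47
f 46 47 37
f 47 35 36
f 47 36 37
f 49 51 48
f 52 49 48
f 48 51 50
f 50 52 48
f 49 55 51
f 53 49 52
f 53 55 49
f 51 55 50
f 54 52 50
f 50 55 54
f 54 53 52
f 55 53 54



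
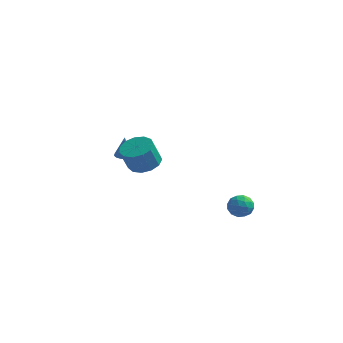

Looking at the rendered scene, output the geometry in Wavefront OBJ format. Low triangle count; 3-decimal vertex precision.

v -3.899 3.044 -1.098
v -3.53 3.423 -1.132
v -3.821 3.096 0.338
v -3.794 3.562 -1.123
v -4.091 3.537 -1.106
v -4.327 3.356 -1.087
v -4.427 3.075 -1.071
v -4.36 2.784 -1.064
v -4.146 2.576 -1.068
v -3.854 2.516 -1.081
v -3.576 2.623 -1.1
v -3.4 2.865 -1.119
v -3.383 3.162 -1.131
v -1.054 -1.199 1.239
v -0.447 -0.533 1.599
v -0.758 -0.996 2.981
v -1.366 -1.661 2.621
v -0.937 -0.294 1.569
v -1.249 -0.757 2.95
v -1.465 -0.342 1.434
v -1.776 -0.804 2.815
v -1.862 -0.661 1.237
v -2.173 -1.124 2.619
v -2.003 -1.152 1.041
v -2.314 -1.615 2.423
v -1.842 -1.657 0.908
v -2.154 -2.12 2.29
v -1.432 -2.017 0.88
v -1.743 -2.48 2.262
v -0.901 -2.117 0.966
v -1.213 -2.58 2.348
v -0.419 -1.925 1.139
v -0.731 -2.388 2.521
v -0.139 -1.503 1.344
v -0.451 -1.966 2.725
v -0.149 -0.984 1.515
v -0.461 -1.447 2.897
v 3.377 0.524 -1.824
v 4.086 0.806 -2.024
v 3.834 -0.666 -1.876
v 4.543 -0.384 -2.076
v 4.261 -0.263 -1.349
v 3.978 0.472 -1.317
v 3.942 -0.332 -2.583
v 3.659 0.403 -2.551
v 4.435 0.276 -2.493
v 4.632 0.319 -1.73
v 3.288 -0.179 -2.17
v 3.485 -0.136 -1.407
v 3.691 0.769 -1.92
v 4.229 -0.629 -1.98
v 4.063 -0.558 -1.554
v 4.48 -0.393 -1.671
v 3.628 0.573 -1.504
v 4.045 0.739 -1.622
v 4.148 0.111 -1.225
v 3.875 -0.599 -2.278
v 4.292 -0.433 -2.396
v 3.44 0.533 -2.229
v 3.857 0.698 -2.346
v 3.772 0.029 -2.675
v 4.313 0.624 -2.312
v 4.582 -0.076 -2.343
v 4.228 -0.045 -2.641
v 4.062 0.387 -2.622
v 4.429 0.649 -1.864
v 4.698 -0.05 -1.895
v 4.532 0.021 -1.468
v 4.366 0.453 -1.449
v 4.634 0.338 -2.14
v 3.222 0.19 -2.005
v 3.491 -0.509 -2.036
v 3.554 -0.313 -2.451
v 3.388 0.119 -2.432
v 3.338 0.216 -1.557
v 3.607 -0.484 -1.588
v 3.858 -0.247 -1.278
v 3.692 0.185 -1.259
v 3.286 -0.198 -1.76
f 2 1 4
f 2 4 3
f 4 1 5
f 4 5 3
f 5 1 6
f 5 6 3
f 6 1 7
f 6 7 3
f 7 1 8
f 7 8 3
f 8 1 9
f 8 9 3
f 9 1 10
f 9 10 3
f 10 1 11
f 10 11 3
f 11 1 12
f 11 12 3
f 12 1 13
f 12 13 3
f 13 1 2
f 13 2 3
f 15 14 18
f 15 18 16
f 16 18 19
f 16 19 17
f 18 14 20
f 18 20 19
f 19 20 21
f 19 21 17
f 20 14 22
f 20 22 21
f 21 22 23
f 21 23 17
f 22 14 24
f 22 24 23
f 23 24 25
f 23 25 17
f 24 14 26
f 24 26 25
f 25 26 27
f 25 27 17
f 26 14 28
f 26 28 27
f 27 28 29
f 27 29 17
f 28 14 30
f 28 30 29
f 29 30 31
f 29 31 17
f 30 14 32
f 30 32 31
f 31 32 33
f 31 33 17
f 32 14 34
f 32 34 33
f 33 34 35
f 33 35 17
f 34 14 36
f 34 36 35
f 35 36 37
f 35 37 17
f 36 14 15
f 36 15 37
f 37 15 16
f 37 16 17
f 38 75 54
f 75 49 78
f 54 78 43
f 75 78 54
f 38 54 50
f 54 43 55
f 50 55 39
f 54 55 50
f 38 50 59
f 50 39 60
f 59 60 45
f 50 60 59
f 38 59 71
f 59 45 74
f 71 74 48
f 59 74 71
f 38 71 75
f 71 48 79
f 75 79 49
f 71 79 75
f 39 55 66
f 55 43 69
f 66 69 47
f 55 69 66
f 43 78 56
f 78 49 77
f 56 77 42
f 78 77 56
f 49 79 76
f 79 48 72
f 76 72 40
f 79 72 76
f 48 74 73
f 74 45 61
f 73 61 44
f 74 61 73
f 45 60 65
f 60 39 62
f 65 62 46
f 60 62 65
f 41 67 53
f 67 47 68
f 53 68 42
f 67 68 53
f 41 53 51
f 53 42 52
f 51 52 40
f 53 52 51
f 41 51 58
f 51 40 57
f 58 57 44
f 51 57 58
f 41 58 63
f 58 44 64
f 63 64 46
f 58 64 63
f 41 63 67
f 63 46 70
f 67 70 47
f 63 70 67
f 42 68 56
f 68 47 69
f 56 69 43
f 68 69 56
f 40 52 76
f 52 42 77
f 76 77 49
f 52 77 76
f 44 57 73
f 57 40 72
f 73 72 48
f 57 72 73
f 46 64 65
f 64 44 61
f 65 61 45
f 64 61 65
f 47 70 66
f 70 46 62
f 66 62 39
f 70 62 66



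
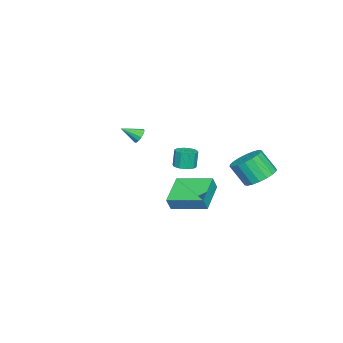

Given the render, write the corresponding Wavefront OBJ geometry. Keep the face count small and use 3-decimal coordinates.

v -3.566 -3.269 -0.767
v -3.037 -3.094 -0.885
v -3.094 -4.251 -0.113
v -3.12 -2.951 -0.61
v -3.345 -2.909 -0.385
v -3.64 -2.981 -0.28
v -3.911 -3.145 -0.33
v -4.073 -3.348 -0.519
v -4.074 -3.527 -0.786
v -3.914 -3.623 -1.047
v -3.643 -3.607 -1.219
v -3.348 -3.484 -1.247
v -3.122 -3.293 -1.123
v 2.366 1.725 -1
v 2.654 1.583 -0.213
v 2.298 3.825 -0.597
v 2.586 3.684 0.191
v 4.294 1.916 -1.671
v 4.582 1.775 -0.883
v 4.226 4.017 -1.267
v 4.514 3.875 -0.48
v 1.779 1.71 0.361
v 2.324 2.068 0.463
v 2.107 2.087 1.561
v 1.561 1.73 1.459
v 2.015 2.326 0.397
v 1.797 2.345 1.495
v 1.616 2.349 0.317
v 1.398 2.368 1.416
v 1.279 2.128 0.254
v 1.061 2.147 1.353
v 1.133 1.747 0.232
v 0.915 1.766 1.331
v 1.233 1.353 0.259
v 1.016 1.372 1.357
v 1.543 1.095 0.325
v 1.325 1.114 1.423
v 1.942 1.072 0.404
v 1.724 1.091 1.503
v 2.279 1.293 0.467
v 2.061 1.312 1.566
v 2.425 1.674 0.489
v 2.207 1.693 1.588
v -3.557 4.316 -2.706
v -2.472 4.227 -2.763
v -2.478 3.275 -1.391
v -3.563 3.364 -1.334
v -2.533 4.622 -2.488
v -2.54 3.67 -1.117
v -2.798 4.957 -2.257
v -2.804 4.005 -0.885
v -3.212 5.165 -2.115
v -3.219 4.212 -0.743
v -3.695 5.205 -2.09
v -3.702 4.252 -0.718
v -4.151 5.068 -2.186
v -4.157 4.116 -0.815
v -4.488 4.783 -2.386
v -4.495 3.831 -1.014
v -4.642 4.405 -2.649
v -4.648 3.453 -1.277
v -4.58 4.01 -2.923
v -4.587 3.058 -1.552
v -4.316 3.675 -3.155
v -4.322 2.723 -1.783
v -3.901 3.468 -3.297
v -3.908 2.515 -1.925
v -3.418 3.428 -3.322
v -3.425 2.475 -1.95
v -2.963 3.564 -3.225
v -2.969 2.612 -1.854
v -2.625 3.849 -3.026
v -2.632 2.897 -1.654
f 2 1 4
f 2 4 3
f 4 1 5
f 4 5 3
f 5 1 6
f 5 6 3
f 6 1 7
f 6 7 3
f 7 1 8
f 7 8 3
f 8 1 9
f 8 9 3
f 9 1 10
f 9 10 3
f 10 1 11
f 10 11 3
f 11 1 12
f 11 12 3
f 12 1 13
f 12 13 3
f 13 1 2
f 13 2 3
f 15 17 14
f 18 15 14
f 14 17 16
f 16 18 14
f 15 21 17
f 19 15 18
f 19 21 15
f 17 21 16
f 20 18 16
f 16 21 20
f 20 19 18
f 21 19 20
f 23 22 26
f 23 26 24
f 24 26 27
f 24 27 25
f 26 22 28
f 26 28 27
f 27 28 29
f 27 29 25
f 28 22 30
f 28 30 29
f 29 30 31
f 29 31 25
f 30 22 32
f 30 32 31
f 31 32 33
f 31 33 25
f 32 22 34
f 32 34 33
f 33 34 35
f 33 35 25
f 34 22 36
f 34 36 35
f 35 36 37
f 35 37 25
f 36 22 38
f 36 38 37
f 37 38 39
f 37 39 25
f 38 22 40
f 38 40 39
f 39 40 41
f 39 41 25
f 40 22 42
f 40 42 41
f 41 42 43
f 41 43 25
f 42 22 23
f 42 23 43
f 43 23 24
f 43 24 25
f 45 44 48
f 45 48 46
f 46 48 49
f 46 49 47
f 48 44 50
f 48 50 49
f 49 50 51
f 49 51 47
f 50 44 52
f 50 52 51
f 51 52 53
f 51 53 47
f 52 44 54
f 52 54 53
f 53 54 55
f 53 55 47
f 54 44 56
f 54 56 55
f 55 56 57
f 55 57 47
f 56 44 58
f 56 58 57
f 57 58 59
f 57 59 47
f 58 44 60
f 58 60 59
f 59 60 61
f 59 61 47
f 60 44 62
f 60 62 61
f 61 62 63
f 61 63 47
f 62 44 64
f 62 64 63
f 63 64 65
f 63 65 47
f 64 44 66
f 64 66 65
f 65 66 67
f 65 67 47
f 66 44 68
f 66 68 67
f 67 68 69
f 67 69 47
f 68 44 70
f 68 70 69
f 69 70 71
f 69 71 47
f 70 44 72
f 70 72 71
f 71 72 73
f 71 73 47
f 72 44 45
f 72 45 73
f 73 45 46
f 73 46 47



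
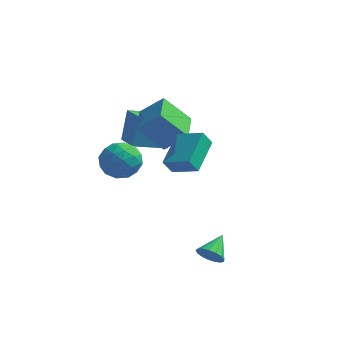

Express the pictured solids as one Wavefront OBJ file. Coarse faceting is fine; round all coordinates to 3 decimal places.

v 0.324 -3.648 3.033
v 1.661 -3.897 3.535
v 0.372 -1.782 3.831
v 1.709 -2.032 4.334
v 0.671 -3.328 2.266
v 2.008 -3.578 2.769
v 0.719 -1.463 3.065
v 2.056 -1.712 3.567
v -2.998 -2.848 2.17
v -2.481 -2.622 3.106
v -1.459 -3.318 1.434
v -0.942 -3.092 2.37
v -1.619 -3.948 2.313
v -2.57 -3.658 2.768
v -1.37 -2.282 1.772
v -2.321 -1.992 2.227
v -1.474 -2.272 2.86
v -1.629 -3.301 3.195
v -2.311 -2.639 1.345
v -2.466 -3.668 1.68
v -2.874 -2.694 2.703
v -1.066 -3.246 1.837
v -1.464 -3.75 1.804
v -1.16 -3.616 2.354
v -2.927 -3.303 2.504
v -2.623 -3.17 3.054
v -2.117 -3.949 2.588
v -1.317 -2.77 1.486
v -1.013 -2.637 2.036
v -2.78 -2.324 2.186
v -2.476 -2.19 2.736
v -1.823 -1.991 1.952
v -1.979 -2.355 3.109
v -1.074 -2.631 2.676
v -1.326 -2.155 2.324
v -1.885 -1.985 2.592
v -2.069 -2.96 3.305
v -1.165 -3.236 2.872
v -1.563 -3.74 2.839
v -2.122 -3.569 3.106
v -1.478 -2.754 3.161
v -2.775 -2.704 1.668
v -1.871 -2.98 1.235
v -1.818 -2.371 1.434
v -2.377 -2.2 1.701
v -2.866 -3.309 1.864
v -1.961 -3.585 1.431
v -2.055 -3.955 1.948
v -2.614 -3.785 2.216
v -2.462 -3.186 1.379
v 2.882 -4.456 -2.2
v 3.311 -4.237 -2.736
v 3.098 -3.264 -1.54
v 2.998 -4.128 -2.831
v 2.659 -4.094 -2.781
v 2.371 -4.143 -2.599
v 2.2 -4.263 -2.325
v 2.185 -4.428 -2.023
v 2.33 -4.599 -1.761
v 2.601 -4.738 -1.6
v 2.937 -4.812 -1.577
v 3.26 -4.804 -1.696
v 3.497 -4.717 -1.931
v 3.593 -4.57 -2.228
v 3.526 -4.397 -2.518
v -0.377 -1.469 2.441
v -1.594 -1.904 3.86
v -0.796 0.193 2.592
v -2.013 -0.243 4.011
v 0.753 -1.277 3.469
v -0.464 -1.713 4.888
v 0.334 0.384 3.62
v -0.883 -0.051 5.039
v -3.42 0.952 1.086
v -3.357 1.638 2.771
v -2.024 1.956 0.625
v -1.961 2.642 2.309
v -2.379 -0.282 1.551
v -2.316 0.404 3.235
v -0.983 0.722 1.089
v -0.92 1.408 2.774
f 2 4 1
f 5 2 1
f 1 4 3
f 3 5 1
f 2 8 4
f 6 2 5
f 6 8 2
f 4 8 3
f 7 5 3
f 3 8 7
f 7 6 5
f 8 6 7
f 9 46 25
f 46 20 49
f 25 49 14
f 46 49 25
f 9 25 21
f 25 14 26
f 21 26 10
f 25 26 21
f 9 21 30
f 21 10 31
f 30 31 16
f 21 31 30
f 9 30 42
f 30 16 45
f 42 45 19
f 30 45 42
f 9 42 46
f 42 19 50
f 46 50 20
f 42 50 46
f 10 26 37
f 26 14 40
f 37 40 18
f 26 40 37
f 14 49 27
f 49 20 48
f 27 48 13
f 49 48 27
f 20 50 47
f 50 19 43
f 47 43 11
f 50 43 47
f 19 45 44
f 45 16 32
f 44 32 15
f 45 32 44
f 16 31 36
f 31 10 33
f 36 33 17
f 31 33 36
f 12 38 24
f 38 18 39
f 24 39 13
f 38 39 24
f 12 24 22
f 24 13 23
f 22 23 11
f 24 23 22
f 12 22 29
f 22 11 28
f 29 28 15
f 22 28 29
f 12 29 34
f 29 15 35
f 34 35 17
f 29 35 34
f 12 34 38
f 34 17 41
f 38 41 18
f 34 41 38
f 13 39 27
f 39 18 40
f 27 40 14
f 39 40 27
f 11 23 47
f 23 13 48
f 47 48 20
f 23 48 47
f 15 28 44
f 28 11 43
f 44 43 19
f 28 43 44
f 17 35 36
f 35 15 32
f 36 32 16
f 35 32 36
f 18 41 37
f 41 17 33
f 37 33 10
f 41 33 37
f 52 51 54
f 52 54 53
f 54 51 55
f 54 55 53
f 55 51 56
f 55 56 53
f 56 51 57
f 56 57 53
f 57 51 58
f 57 58 53
f 58 51 59
f 58 59 53
f 59 51 60
f 59 60 53
f 60 51 61
f 60 61 53
f 61 51 62
f 61 62 53
f 62 51 63
f 62 63 53
f 63 51 64
f 63 64 53
f 64 51 65
f 64 65 53
f 65 51 52
f 65 52 53
f 67 69 66
f 70 67 66
f 66 69 68
f 68 70 66
f 67 73 69
f 71 67 70
f 71 73 67
f 69 73 68
f 72 70 68
f 68 73 72
f 72 71 70
f 73 71 72
f 75 77 74
f 78 75 74
f 74 77 76
f 76 78 74
f 75 81 77
f 79 75 78
f 79 81 75
f 77 81 76
f 80 78 76
f 76 81 80
f 80 79 78
f 81 79 80



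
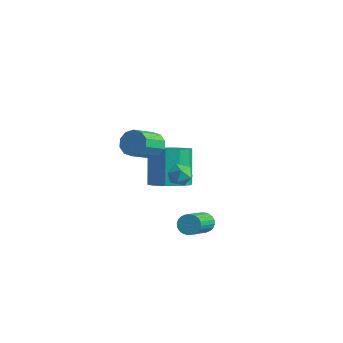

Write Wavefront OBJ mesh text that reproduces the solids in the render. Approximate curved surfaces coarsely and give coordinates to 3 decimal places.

v -1.703 1.338 -3.488
v -0.79 1.103 -3.026
v -1.544 1.787 -1.189
v -2.457 2.022 -1.652
v -0.755 1.715 -3.239
v -1.509 2.399 -1.403
v -1.082 2.182 -3.548
v -1.836 2.867 -1.711
v -1.646 2.328 -3.834
v -2.4 3.012 -1.997
v -2.232 2.095 -3.988
v -2.986 2.779 -2.151
v -2.616 1.573 -3.951
v -3.37 2.257 -2.114
v -2.651 0.961 -3.737
v -3.405 1.645 -1.901
v -2.324 0.493 -3.429
v -3.078 1.178 -1.592
v -1.76 0.348 -3.143
v -2.514 1.032 -1.306
v -1.174 0.581 -2.989
v -1.928 1.265 -1.152
v 3.216 -2.301 1.665
v 3.771 -2.26 1.367
v 3.369 -3.3 1.813
v 3.924 -3.259 1.515
v 3.848 -2.988 2.08
v 3.754 -2.371 1.988
v 3.386 -3.189 1.192
v 3.292 -2.572 1.1
v 3.876 -2.81 1.075
v 4.161 -2.685 1.624
v 2.979 -2.875 1.556
v 3.264 -2.75 2.105
v 2.557 -0.496 -3.087
v 3.021 -0.469 -3.4
v 3.767 -1.997 -2.425
v 3.303 -2.024 -2.113
v 3.074 -0.337 -3.234
v 3.819 -1.865 -2.259
v 3.048 -0.23 -3.045
v 3.794 -1.758 -2.07
v 2.948 -0.163 -2.863
v 3.693 -1.691 -1.888
v 2.788 -0.146 -2.716
v 3.533 -1.674 -1.741
v 2.592 -0.183 -2.624
v 3.338 -1.711 -1.649
v 2.392 -0.268 -2.603
v 3.137 -1.796 -1.629
v 2.217 -0.387 -2.656
v 2.962 -1.915 -1.681
v 2.093 -0.523 -2.775
v 2.839 -2.051 -1.8
v 2.041 -0.655 -2.941
v 2.786 -2.183 -1.966
v 2.066 -0.762 -3.13
v 2.812 -2.29 -2.155
v 2.167 -0.829 -3.312
v 2.912 -2.357 -2.337
v 2.327 -0.846 -3.459
v 3.072 -2.374 -2.484
v 2.522 -0.809 -3.551
v 3.268 -2.337 -2.576
v 2.723 -0.724 -3.571
v 3.468 -2.252 -2.597
v 2.898 -0.605 -3.519
v 3.643 -2.133 -2.544
v 0.318 -1.532 1.39
v 0.613 -1.839 0.81
v 0.817 -3.116 1.589
v 0.522 -2.808 2.17
v 0.938 -1.645 1.042
v 1.142 -2.922 1.822
v 1.027 -1.407 1.408
v 1.231 -2.684 2.188
v 0.845 -1.217 1.767
v 1.049 -2.494 2.547
v 0.462 -1.147 1.982
v 0.666 -2.424 2.762
v 0.023 -1.224 1.971
v 0.227 -2.501 2.75
v -0.302 -1.418 1.738
v -0.098 -2.695 2.518
v -0.391 -1.656 1.372
v -0.187 -2.933 2.152
v -0.209 -1.846 1.013
v -0.005 -3.123 1.793
v 0.174 -1.916 0.798
v 0.378 -3.193 1.578
f 2 1 5
f 2 5 3
f 3 5 6
f 3 6 4
f 5 1 7
f 5 7 6
f 6 7 8
f 6 8 4
f 7 1 9
f 7 9 8
f 8 9 10
f 8 10 4
f 9 1 11
f 9 11 10
f 10 11 12
f 10 12 4
f 11 1 13
f 11 13 12
f 12 13 14
f 12 14 4
f 13 1 15
f 13 15 14
f 14 15 16
f 14 16 4
f 15 1 17
f 15 17 16
f 16 17 18
f 16 18 4
f 17 1 19
f 17 19 18
f 18 19 20
f 18 20 4
f 19 1 21
f 19 21 20
f 20 21 22
f 20 22 4
f 21 1 2
f 21 2 22
f 22 2 3
f 22 3 4
f 23 34 28
f 23 28 24
f 23 24 30
f 23 30 33
f 23 33 34
f 24 28 32
f 28 34 27
f 34 33 25
f 33 30 29
f 30 24 31
f 26 32 27
f 26 27 25
f 26 25 29
f 26 29 31
f 26 31 32
f 27 32 28
f 25 27 34
f 29 25 33
f 31 29 30
f 32 31 24
f 36 35 39
f 36 39 37
f 37 39 40
f 37 40 38
f 39 35 41
f 39 41 40
f 40 41 42
f 40 42 38
f 41 35 43
f 41 43 42
f 42 43 44
f 42 44 38
f 43 35 45
f 43 45 44
f 44 45 46
f 44 46 38
f 45 35 47
f 45 47 46
f 46 47 48
f 46 48 38
f 47 35 49
f 47 49 48
f 48 49 50
f 48 50 38
f 49 35 51
f 49 51 50
f 50 51 52
f 50 52 38
f 51 35 53
f 51 53 52
f 52 53 54
f 52 54 38
f 53 35 55
f 53 55 54
f 54 55 56
f 54 56 38
f 55 35 57
f 55 57 56
f 56 57 58
f 56 58 38
f 57 35 59
f 57 59 58
f 58 59 60
f 58 60 38
f 59 35 61
f 59 61 60
f 60 61 62
f 60 62 38
f 61 35 63
f 61 63 62
f 62 63 64
f 62 64 38
f 63 35 65
f 63 65 64
f 64 65 66
f 64 66 38
f 65 35 67
f 65 67 66
f 66 67 68
f 66 68 38
f 67 35 36
f 67 36 68
f 68 36 37
f 68 37 38
f 70 69 73
f 70 73 71
f 71 73 74
f 71 74 72
f 73 69 75
f 73 75 74
f 74 75 76
f 74 76 72
f 75 69 77
f 75 77 76
f 76 77 78
f 76 78 72
f 77 69 79
f 77 79 78
f 78 79 80
f 78 80 72
f 79 69 81
f 79 81 80
f 80 81 82
f 80 82 72
f 81 69 83
f 81 83 82
f 82 83 84
f 82 84 72
f 83 69 85
f 83 85 84
f 84 85 86
f 84 86 72
f 85 69 87
f 85 87 86
f 86 87 88
f 86 88 72
f 87 69 89
f 87 89 88
f 88 89 90
f 88 90 72
f 89 69 70
f 89 70 90
f 90 70 71
f 90 71 72



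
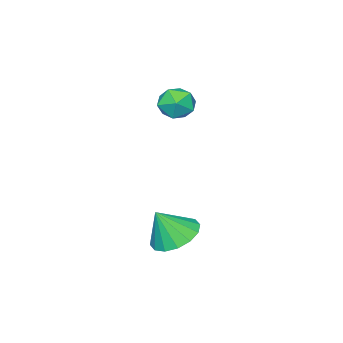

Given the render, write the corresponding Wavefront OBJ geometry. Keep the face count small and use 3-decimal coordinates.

v -0.75 2.154 3.199
v -0.155 1.842 3.687
v -1.245 0.918 3.013
v -0.65 0.606 3.501
v -1.251 1.077 3.828
v -0.945 1.841 3.943
v -0.455 0.919 2.757
v -0.149 1.683 2.872
v 0.027 1.079 3.414
v -0.465 1.176 4.076
v -0.935 1.584 2.624
v -1.427 1.681 3.286
v 2.106 3.75 -1.416
v 2.793 4.485 -1.505
v 2.694 3.35 -0.164
v 2.393 4.703 -1.247
v 1.917 4.666 -1.035
v 1.491 4.383 -0.925
v 1.23 3.931 -0.946
v 1.203 3.43 -1.093
v 1.418 3.015 -1.327
v 1.818 2.796 -1.585
v 2.294 2.833 -1.797
v 2.72 3.116 -1.907
v 2.981 3.568 -1.886
v 3.008 4.069 -1.738
f 1 12 6
f 1 6 2
f 1 2 8
f 1 8 11
f 1 11 12
f 2 6 10
f 6 12 5
f 12 11 3
f 11 8 7
f 8 2 9
f 4 10 5
f 4 5 3
f 4 3 7
f 4 7 9
f 4 9 10
f 5 10 6
f 3 5 12
f 7 3 11
f 9 7 8
f 10 9 2
f 14 13 16
f 14 16 15
f 16 13 17
f 16 17 15
f 17 13 18
f 17 18 15
f 18 13 19
f 18 19 15
f 19 13 20
f 19 20 15
f 20 13 21
f 20 21 15
f 21 13 22
f 21 22 15
f 22 13 23
f 22 23 15
f 23 13 24
f 23 24 15
f 24 13 25
f 24 25 15
f 25 13 26
f 25 26 15
f 26 13 14
f 26 14 15



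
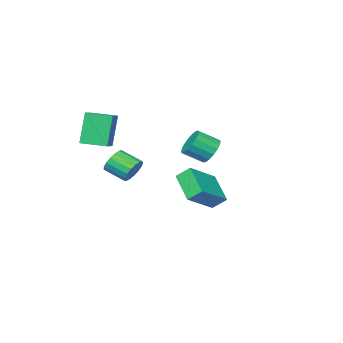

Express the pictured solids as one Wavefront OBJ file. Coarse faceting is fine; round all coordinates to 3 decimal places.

v -4.293 -1.455 -2.826
v -4.706 -0.824 -2.185
v -3.722 0.014 -3.905
v -4.135 0.645 -3.263
v -2.465 -1.365 -1.737
v -2.878 -0.734 -1.095
v -1.894 0.104 -2.815
v -2.307 0.735 -2.174
v -0.66 3.092 1.551
v -0.243 2.952 0.883
v 0.557 2.288 1.521
v 0.14 2.428 2.189
v -0.088 3.273 1.022
v 0.712 2.609 1.66
v -0.064 3.553 1.282
v 0.736 2.889 1.92
v -0.176 3.727 1.604
v 0.624 3.063 2.242
v -0.399 3.755 1.914
v 0.401 3.091 2.552
v -0.682 3.632 2.141
v 0.118 2.968 2.779
v -0.96 3.385 2.232
v -0.16 2.721 2.87
v -1.169 3.071 2.168
v -0.369 2.407 2.806
v -1.262 2.761 1.962
v -0.461 2.098 2.6
v -1.216 2.528 1.662
v -0.416 1.864 2.3
v -1.044 2.423 1.336
v -0.243 1.76 1.974
v -0.783 2.472 1.06
v 0.017 1.808 1.698
v -0.494 2.663 0.896
v 0.306 1.999 1.534
v 2.04 -1.041 1.49
v 1.49 -1.243 3.329
v 2.779 -0.567 1.763
v 2.229 -0.768 3.602
v 2.771 -2.232 1.578
v 2.221 -2.433 3.417
v 3.51 -1.757 1.851
v 2.96 -1.959 3.69
v 2.358 0.86 0.383
v 2.894 0.79 -0.122
v 3.279 -0.251 0.432
v 2.742 -0.18 0.937
v 3.044 0.982 0.135
v 3.429 -0.059 0.689
v 3.037 1.146 0.448
v 3.422 0.106 1.003
v 2.874 1.245 0.747
v 3.259 0.205 1.301
v 2.593 1.256 0.962
v 2.978 0.215 1.516
v 2.258 1.176 1.045
v 2.643 0.136 1.599
v 1.946 1.024 0.976
v 2.331 -0.017 1.53
v 1.728 0.834 0.771
v 2.113 -0.206 1.325
v 1.654 0.65 0.477
v 2.039 -0.39 1.031
v 1.742 0.515 0.162
v 2.126 -0.526 0.716
v 1.97 0.458 -0.103
v 2.355 -0.582 0.451
v 2.288 0.494 -0.256
v 2.672 -0.547 0.298
v 2.621 0.613 -0.263
v 3.006 -0.427 0.291
f 2 4 1
f 5 2 1
f 1 4 3
f 3 5 1
f 2 8 4
f 6 2 5
f 6 8 2
f 4 8 3
f 7 5 3
f 3 8 7
f 7 6 5
f 8 6 7
f 10 9 13
f 10 13 11
f 11 13 14
f 11 14 12
f 13 9 15
f 13 15 14
f 14 15 16
f 14 16 12
f 15 9 17
f 15 17 16
f 16 17 18
f 16 18 12
f 17 9 19
f 17 19 18
f 18 19 20
f 18 20 12
f 19 9 21
f 19 21 20
f 20 21 22
f 20 22 12
f 21 9 23
f 21 23 22
f 22 23 24
f 22 24 12
f 23 9 25
f 23 25 24
f 24 25 26
f 24 26 12
f 25 9 27
f 25 27 26
f 26 27 28
f 26 28 12
f 27 9 29
f 27 29 28
f 28 29 30
f 28 30 12
f 29 9 31
f 29 31 30
f 30 31 32
f 30 32 12
f 31 9 33
f 31 33 32
f 32 33 34
f 32 34 12
f 33 9 35
f 33 35 34
f 34 35 36
f 34 36 12
f 35 9 10
f 35 10 36
f 36 10 11
f 36 11 12
f 38 40 37
f 41 38 37
f 37 40 39
f 39 41 37
f 38 44 40
f 42 38 41
f 42 44 38
f 40 44 39
f 43 41 39
f 39 44 43
f 43 42 41
f 44 42 43
f 46 45 49
f 46 49 47
f 47 49 50
f 47 50 48
f 49 45 51
f 49 51 50
f 50 51 52
f 50 52 48
f 51 45 53
f 51 53 52
f 52 53 54
f 52 54 48
f 53 45 55
f 53 55 54
f 54 55 56
f 54 56 48
f 55 45 57
f 55 57 56
f 56 57 58
f 56 58 48
f 57 45 59
f 57 59 58
f 58 59 60
f 58 60 48
f 59 45 61
f 59 61 60
f 60 61 62
f 60 62 48
f 61 45 63
f 61 63 62
f 62 63 64
f 62 64 48
f 63 45 65
f 63 65 64
f 64 65 66
f 64 66 48
f 65 45 67
f 65 67 66
f 66 67 68
f 66 68 48
f 67 45 69
f 67 69 68
f 68 69 70
f 68 70 48
f 69 45 71
f 69 71 70
f 70 71 72
f 70 72 48
f 71 45 46
f 71 46 72
f 72 46 47
f 72 47 48

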